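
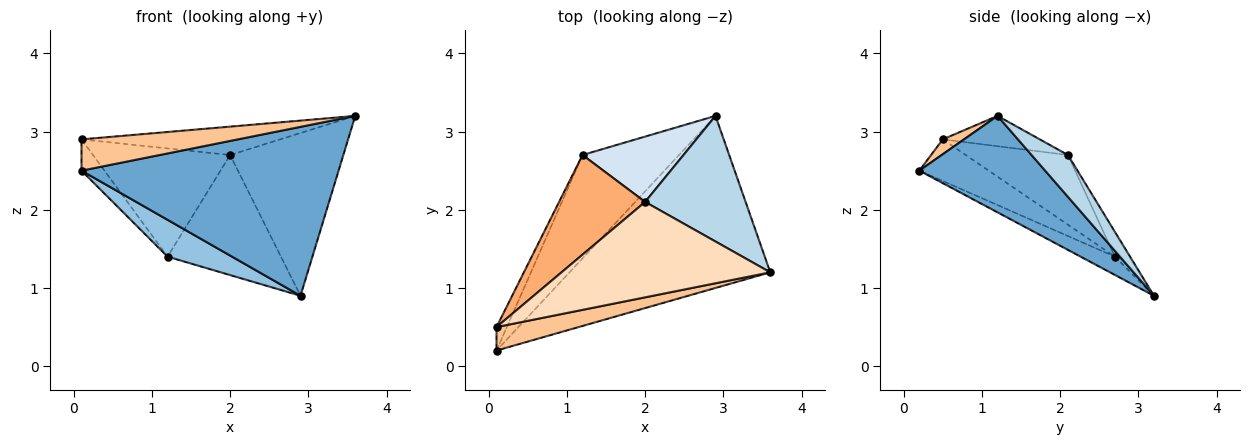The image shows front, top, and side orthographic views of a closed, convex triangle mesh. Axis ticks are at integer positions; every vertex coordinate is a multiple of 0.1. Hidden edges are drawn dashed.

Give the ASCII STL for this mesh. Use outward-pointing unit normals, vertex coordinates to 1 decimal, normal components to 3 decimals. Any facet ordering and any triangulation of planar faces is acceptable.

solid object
 facet normal 0.324 -0.663 -0.675
  outer loop
   vertex 2.9 3.2 0.9
   vertex 3.6 1.2 3.2
   vertex 0.1 0.2 2.5
  endloop
 endfacet
 facet normal -0.175 -0.331 -0.927
  outer loop
   vertex 1.2 2.7 1.4
   vertex 2.9 3.2 0.9
   vertex 0.1 0.2 2.5
  endloop
 endfacet
 facet normal 0.247 0.767 0.592
  outer loop
   vertex 2.0 2.1 2.7
   vertex 3.6 1.2 3.2
   vertex 2.9 3.2 0.9
  endloop
 endfacet
 facet normal -0.117 0.872 0.475
  outer loop
   vertex 2.0 2.1 2.7
   vertex 2.9 3.2 0.9
   vertex 1.2 2.7 1.4
  endloop
 endfacet
 facet normal -0.924 0.306 -0.229
  outer loop
   vertex 0.1 0.5 2.9
   vertex 1.2 2.7 1.4
   vertex 0.1 0.2 2.5
  endloop
 endfacet
 facet normal -0.481 0.645 0.594
  outer loop
   vertex 0.1 0.5 2.9
   vertex 2.0 2.1 2.7
   vertex 1.2 2.7 1.4
  endloop
 endfacet
 facet normal 0.108 -0.795 0.596
  outer loop
   vertex 0.1 0.5 2.9
   vertex 0.1 0.2 2.5
   vertex 3.6 1.2 3.2
  endloop
 endfacet
 facet normal -0.138 0.282 0.949
  outer loop
   vertex 0.1 0.5 2.9
   vertex 3.6 1.2 3.2
   vertex 2.0 2.1 2.7
  endloop
 endfacet
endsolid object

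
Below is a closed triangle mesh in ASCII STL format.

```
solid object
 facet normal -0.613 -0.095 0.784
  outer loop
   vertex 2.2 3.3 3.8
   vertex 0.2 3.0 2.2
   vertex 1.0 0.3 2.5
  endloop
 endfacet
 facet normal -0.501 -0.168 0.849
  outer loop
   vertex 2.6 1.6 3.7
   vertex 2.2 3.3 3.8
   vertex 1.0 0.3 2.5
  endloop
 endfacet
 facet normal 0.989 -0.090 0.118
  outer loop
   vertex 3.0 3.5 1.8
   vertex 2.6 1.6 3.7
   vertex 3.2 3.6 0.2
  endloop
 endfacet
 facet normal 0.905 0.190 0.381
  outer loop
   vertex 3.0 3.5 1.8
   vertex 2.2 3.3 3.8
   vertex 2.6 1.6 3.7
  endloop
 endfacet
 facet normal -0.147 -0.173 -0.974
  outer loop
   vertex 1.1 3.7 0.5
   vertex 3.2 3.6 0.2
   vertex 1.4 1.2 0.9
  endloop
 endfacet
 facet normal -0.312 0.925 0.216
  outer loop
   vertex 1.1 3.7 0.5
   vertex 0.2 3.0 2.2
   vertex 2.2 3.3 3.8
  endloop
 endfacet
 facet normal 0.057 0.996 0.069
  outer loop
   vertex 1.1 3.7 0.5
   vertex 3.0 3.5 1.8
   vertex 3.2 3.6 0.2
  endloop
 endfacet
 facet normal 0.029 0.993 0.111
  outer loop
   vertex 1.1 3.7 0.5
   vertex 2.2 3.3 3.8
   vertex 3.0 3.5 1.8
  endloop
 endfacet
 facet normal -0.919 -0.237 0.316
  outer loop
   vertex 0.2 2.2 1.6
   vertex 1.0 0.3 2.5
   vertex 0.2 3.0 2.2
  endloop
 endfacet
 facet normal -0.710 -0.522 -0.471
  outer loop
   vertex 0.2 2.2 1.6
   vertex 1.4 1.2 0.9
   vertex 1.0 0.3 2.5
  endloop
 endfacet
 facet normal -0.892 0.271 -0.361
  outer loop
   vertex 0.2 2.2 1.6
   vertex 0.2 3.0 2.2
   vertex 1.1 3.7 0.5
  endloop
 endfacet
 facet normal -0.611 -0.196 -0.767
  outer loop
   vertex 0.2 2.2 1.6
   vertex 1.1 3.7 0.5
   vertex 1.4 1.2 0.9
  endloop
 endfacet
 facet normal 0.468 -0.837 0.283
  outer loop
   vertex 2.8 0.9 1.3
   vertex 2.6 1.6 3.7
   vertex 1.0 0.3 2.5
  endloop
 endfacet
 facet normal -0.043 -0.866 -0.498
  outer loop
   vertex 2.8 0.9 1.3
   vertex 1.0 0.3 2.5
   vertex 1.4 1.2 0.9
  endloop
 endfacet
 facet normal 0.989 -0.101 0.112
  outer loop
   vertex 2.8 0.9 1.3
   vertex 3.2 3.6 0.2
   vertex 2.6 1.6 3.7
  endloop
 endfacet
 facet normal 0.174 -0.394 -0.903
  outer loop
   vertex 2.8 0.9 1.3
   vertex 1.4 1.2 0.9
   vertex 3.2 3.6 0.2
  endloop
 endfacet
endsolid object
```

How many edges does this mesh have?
24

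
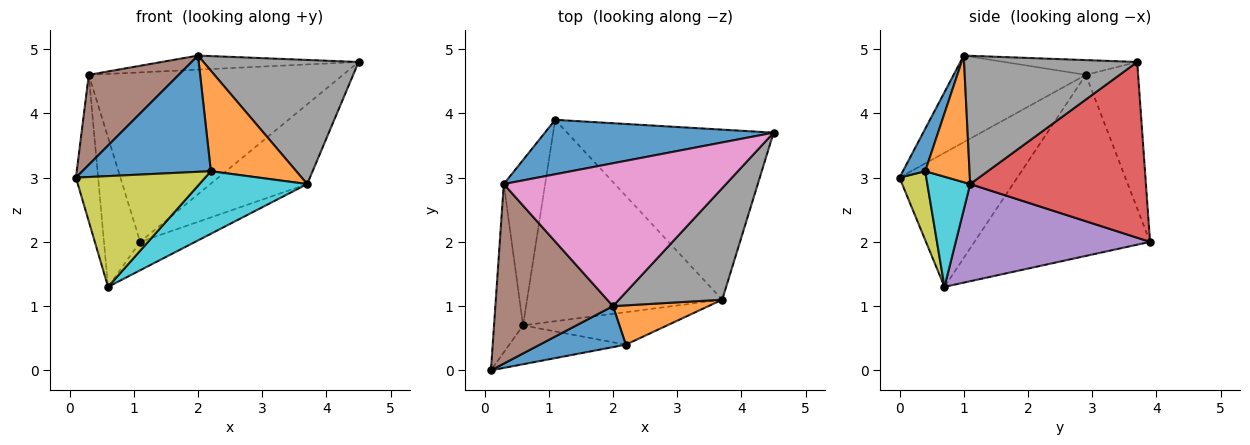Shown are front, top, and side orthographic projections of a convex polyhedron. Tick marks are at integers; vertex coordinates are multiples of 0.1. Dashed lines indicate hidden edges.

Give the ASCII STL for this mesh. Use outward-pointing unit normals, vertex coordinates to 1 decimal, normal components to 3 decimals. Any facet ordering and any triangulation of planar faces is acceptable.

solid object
 facet normal -0.192 0.934 0.300
  outer loop
   vertex 0.3 2.9 4.6
   vertex 4.5 3.7 4.8
   vertex 1.1 3.9 2.0
  endloop
 endfacet
 facet normal -0.961 0.181 -0.208
  outer loop
   vertex 0.3 2.9 4.6
   vertex 0.6 0.7 1.3
   vertex 0.1 0.0 3.0
  endloop
 endfacet
 facet normal -0.956 0.197 -0.218
  outer loop
   vertex 0.3 2.9 4.6
   vertex 1.1 3.9 2.0
   vertex 0.6 0.7 1.3
  endloop
 endfacet
 facet normal 0.610 0.336 -0.717
  outer loop
   vertex 3.7 1.1 2.9
   vertex 1.1 3.9 2.0
   vertex 4.5 3.7 4.8
  endloop
 endfacet
 facet normal 0.442 0.125 -0.888
  outer loop
   vertex 3.7 1.1 2.9
   vertex 0.6 0.7 1.3
   vertex 1.1 3.9 2.0
  endloop
 endfacet
 facet normal -0.550 -0.374 0.747
  outer loop
   vertex 2.0 1.0 4.9
   vertex 0.3 2.9 4.6
   vertex 0.1 0.0 3.0
  endloop
 endfacet
 facet normal -0.066 0.098 0.993
  outer loop
   vertex 2.0 1.0 4.9
   vertex 4.5 3.7 4.8
   vertex 0.3 2.9 4.6
  endloop
 endfacet
 facet normal 0.639 -0.572 0.514
  outer loop
   vertex 2.0 1.0 4.9
   vertex 3.7 1.1 2.9
   vertex 4.5 3.7 4.8
  endloop
 endfacet
 facet normal 0.192 -0.926 -0.325
  outer loop
   vertex 2.2 0.4 3.1
   vertex 0.1 0.0 3.0
   vertex 0.6 0.7 1.3
  endloop
 endfacet
 facet normal 0.332 -0.837 -0.435
  outer loop
   vertex 2.2 0.4 3.1
   vertex 0.6 0.7 1.3
   vertex 3.7 1.1 2.9
  endloop
 endfacet
 facet normal 0.162 -0.931 0.328
  outer loop
   vertex 2.2 0.4 3.1
   vertex 2.0 1.0 4.9
   vertex 0.1 0.0 3.0
  endloop
 endfacet
 facet normal 0.435 -0.839 0.328
  outer loop
   vertex 2.2 0.4 3.1
   vertex 3.7 1.1 2.9
   vertex 2.0 1.0 4.9
  endloop
 endfacet
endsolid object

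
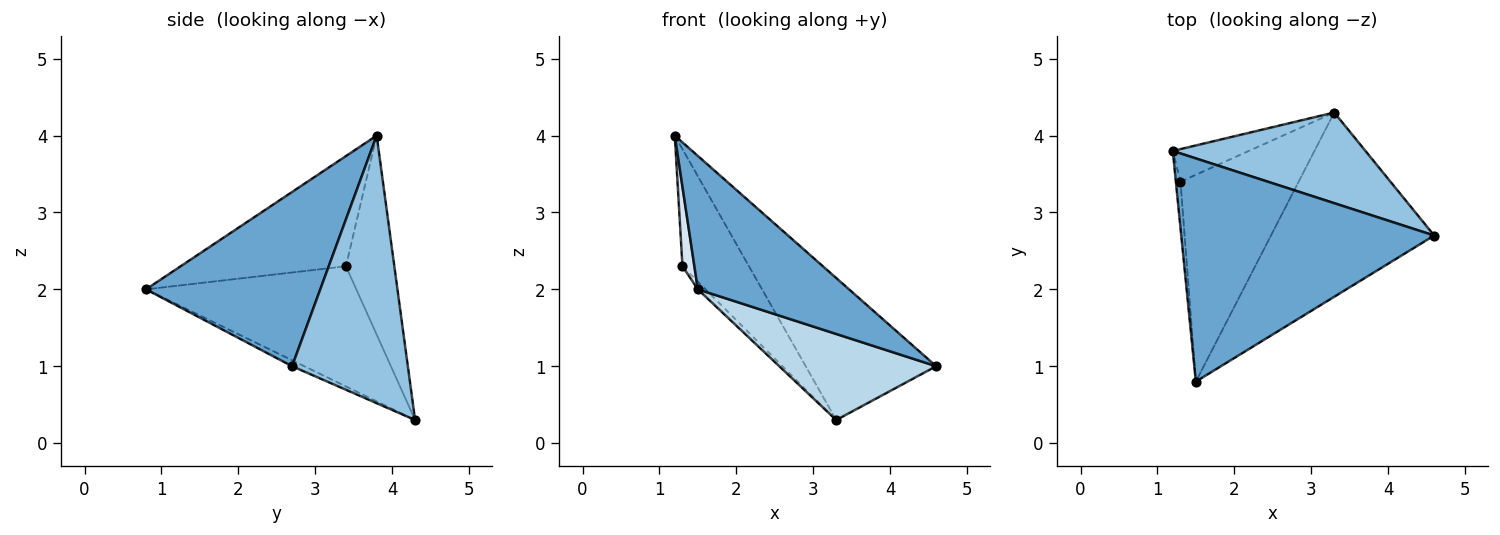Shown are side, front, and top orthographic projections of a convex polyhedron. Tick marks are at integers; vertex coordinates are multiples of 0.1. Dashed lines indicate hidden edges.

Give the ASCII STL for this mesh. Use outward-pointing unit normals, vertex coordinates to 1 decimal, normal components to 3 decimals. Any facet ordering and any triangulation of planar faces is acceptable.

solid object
 facet normal 0.509 -0.442 0.739
  outer loop
   vertex 1.5 0.8 2.0
   vertex 4.6 2.7 1.0
   vertex 1.2 3.8 4.0
  endloop
 endfacet
 facet normal 0.599 0.675 0.431
  outer loop
   vertex 3.3 4.3 0.3
   vertex 1.2 3.8 4.0
   vertex 4.6 2.7 1.0
  endloop
 endfacet
 facet normal -0.033 -0.423 -0.906
  outer loop
   vertex 3.3 4.3 0.3
   vertex 4.6 2.7 1.0
   vertex 1.5 0.8 2.0
  endloop
 endfacet
 facet normal -0.997 -0.072 -0.042
  outer loop
   vertex 1.3 3.4 2.3
   vertex 1.5 0.8 2.0
   vertex 1.2 3.8 4.0
  endloop
 endfacet
 facet normal -0.574 0.789 -0.219
  outer loop
   vertex 1.3 3.4 2.3
   vertex 1.2 3.8 4.0
   vertex 3.3 4.3 0.3
  endloop
 endfacet
 facet normal -0.713 0.026 -0.701
  outer loop
   vertex 1.3 3.4 2.3
   vertex 3.3 4.3 0.3
   vertex 1.5 0.8 2.0
  endloop
 endfacet
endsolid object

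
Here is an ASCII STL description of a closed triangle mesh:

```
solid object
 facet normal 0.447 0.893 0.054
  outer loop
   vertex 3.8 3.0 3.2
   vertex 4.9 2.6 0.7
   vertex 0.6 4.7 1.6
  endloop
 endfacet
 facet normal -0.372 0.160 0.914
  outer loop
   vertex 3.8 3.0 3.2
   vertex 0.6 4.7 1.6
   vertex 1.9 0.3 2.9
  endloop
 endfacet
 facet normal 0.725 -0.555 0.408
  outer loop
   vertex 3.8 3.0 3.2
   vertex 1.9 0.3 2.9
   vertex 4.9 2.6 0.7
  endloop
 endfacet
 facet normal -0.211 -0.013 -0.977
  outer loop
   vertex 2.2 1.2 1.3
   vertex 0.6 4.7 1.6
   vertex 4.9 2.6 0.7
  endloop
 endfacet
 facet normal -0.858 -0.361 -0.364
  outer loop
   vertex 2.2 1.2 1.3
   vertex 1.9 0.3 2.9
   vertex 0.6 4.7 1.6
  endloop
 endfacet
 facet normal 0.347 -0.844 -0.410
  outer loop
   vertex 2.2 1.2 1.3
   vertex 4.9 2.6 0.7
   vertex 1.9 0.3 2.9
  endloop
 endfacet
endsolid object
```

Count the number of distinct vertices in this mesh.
5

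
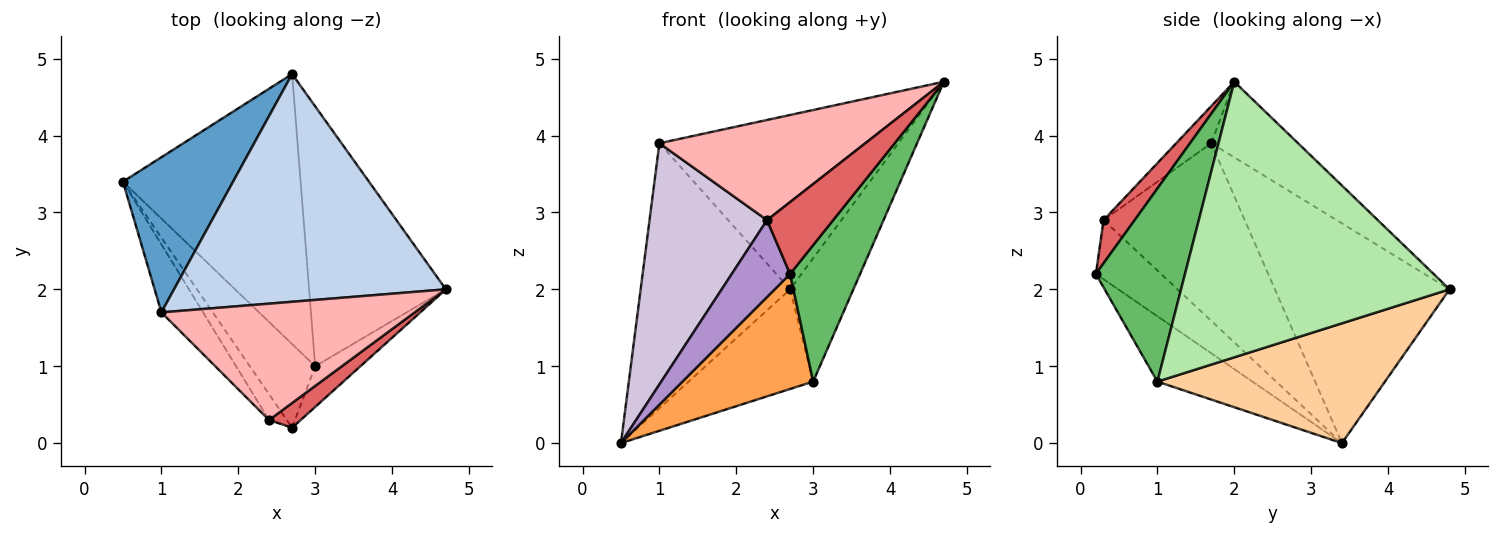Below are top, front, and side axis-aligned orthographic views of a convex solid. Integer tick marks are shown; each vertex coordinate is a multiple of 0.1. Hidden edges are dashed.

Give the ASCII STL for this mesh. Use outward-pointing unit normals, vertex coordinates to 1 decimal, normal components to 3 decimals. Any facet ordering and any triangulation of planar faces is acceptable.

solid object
 facet normal -0.710 0.608 0.356
  outer loop
   vertex 1.0 1.7 3.9
   vertex 2.7 4.8 2.0
   vertex 0.5 3.4 0.0
  endloop
 endfacet
 facet normal -0.216 0.594 0.775
  outer loop
   vertex 1.0 1.7 3.9
   vertex 4.7 2.0 4.7
   vertex 2.7 4.8 2.0
  endloop
 endfacet
 facet normal -0.507 -0.697 -0.507
  outer loop
   vertex 3.0 1.0 0.8
   vertex 2.7 0.2 2.2
   vertex 0.5 3.4 0.0
  endloop
 endfacet
 facet normal 0.535 0.293 -0.793
  outer loop
   vertex 3.0 1.0 0.8
   vertex 0.5 3.4 0.0
   vertex 2.7 4.8 2.0
  endloop
 endfacet
 facet normal 0.773 -0.607 -0.181
  outer loop
   vertex 3.0 1.0 0.8
   vertex 4.7 2.0 4.7
   vertex 2.7 0.2 2.2
  endloop
 endfacet
 facet normal 0.876 0.207 -0.435
  outer loop
   vertex 3.0 1.0 0.8
   vertex 2.7 4.8 2.0
   vertex 4.7 2.0 4.7
  endloop
 endfacet
 facet normal 0.406 -0.864 0.297
  outer loop
   vertex 2.4 0.3 2.9
   vertex 2.7 0.2 2.2
   vertex 4.7 2.0 4.7
  endloop
 endfacet
 facet normal -0.110 -0.648 0.753
  outer loop
   vertex 2.4 0.3 2.9
   vertex 4.7 2.0 4.7
   vertex 1.0 1.7 3.9
  endloop
 endfacet
 facet normal -0.727 -0.650 -0.219
  outer loop
   vertex 2.4 0.3 2.9
   vertex 0.5 3.4 0.0
   vertex 2.7 0.2 2.2
  endloop
 endfacet
 facet normal -0.756 -0.630 -0.177
  outer loop
   vertex 2.4 0.3 2.9
   vertex 1.0 1.7 3.9
   vertex 0.5 3.4 0.0
  endloop
 endfacet
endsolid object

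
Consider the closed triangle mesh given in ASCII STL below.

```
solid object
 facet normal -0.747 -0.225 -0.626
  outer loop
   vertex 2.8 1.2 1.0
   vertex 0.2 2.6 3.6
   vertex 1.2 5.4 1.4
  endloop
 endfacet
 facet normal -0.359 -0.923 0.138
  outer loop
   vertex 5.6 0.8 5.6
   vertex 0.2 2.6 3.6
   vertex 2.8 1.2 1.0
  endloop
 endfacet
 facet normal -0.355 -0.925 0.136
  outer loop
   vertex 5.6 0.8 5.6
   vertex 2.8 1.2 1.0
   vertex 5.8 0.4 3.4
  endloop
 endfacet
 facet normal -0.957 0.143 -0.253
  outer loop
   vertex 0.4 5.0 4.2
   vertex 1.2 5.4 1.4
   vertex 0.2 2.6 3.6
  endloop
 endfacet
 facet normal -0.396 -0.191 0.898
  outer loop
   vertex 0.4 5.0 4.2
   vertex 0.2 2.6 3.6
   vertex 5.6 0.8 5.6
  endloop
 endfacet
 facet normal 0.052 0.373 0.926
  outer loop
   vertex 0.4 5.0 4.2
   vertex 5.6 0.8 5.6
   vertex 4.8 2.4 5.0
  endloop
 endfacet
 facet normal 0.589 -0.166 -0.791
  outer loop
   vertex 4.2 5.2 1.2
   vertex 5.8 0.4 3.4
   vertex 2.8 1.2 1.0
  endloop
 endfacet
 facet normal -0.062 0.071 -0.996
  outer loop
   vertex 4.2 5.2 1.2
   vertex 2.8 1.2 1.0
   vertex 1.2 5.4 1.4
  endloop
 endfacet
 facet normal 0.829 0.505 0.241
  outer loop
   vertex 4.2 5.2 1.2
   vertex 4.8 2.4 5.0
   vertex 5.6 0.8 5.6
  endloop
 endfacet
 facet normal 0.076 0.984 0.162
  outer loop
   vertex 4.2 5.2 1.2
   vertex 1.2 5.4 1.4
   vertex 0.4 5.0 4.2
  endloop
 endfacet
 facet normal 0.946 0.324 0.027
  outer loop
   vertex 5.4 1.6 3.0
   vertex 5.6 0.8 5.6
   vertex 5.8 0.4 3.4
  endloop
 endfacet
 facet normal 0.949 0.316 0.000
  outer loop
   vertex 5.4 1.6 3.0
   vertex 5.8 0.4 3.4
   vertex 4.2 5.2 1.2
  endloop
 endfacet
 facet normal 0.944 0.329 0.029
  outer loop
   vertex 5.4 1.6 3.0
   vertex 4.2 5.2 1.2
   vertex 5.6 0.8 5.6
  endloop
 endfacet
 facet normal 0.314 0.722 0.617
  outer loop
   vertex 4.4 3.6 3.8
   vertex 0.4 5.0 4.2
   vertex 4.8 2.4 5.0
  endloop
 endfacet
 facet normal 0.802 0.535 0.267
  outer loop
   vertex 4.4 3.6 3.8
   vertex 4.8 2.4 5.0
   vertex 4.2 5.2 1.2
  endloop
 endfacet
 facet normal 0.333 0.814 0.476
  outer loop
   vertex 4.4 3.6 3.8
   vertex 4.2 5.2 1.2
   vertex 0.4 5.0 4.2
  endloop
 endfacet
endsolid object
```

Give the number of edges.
24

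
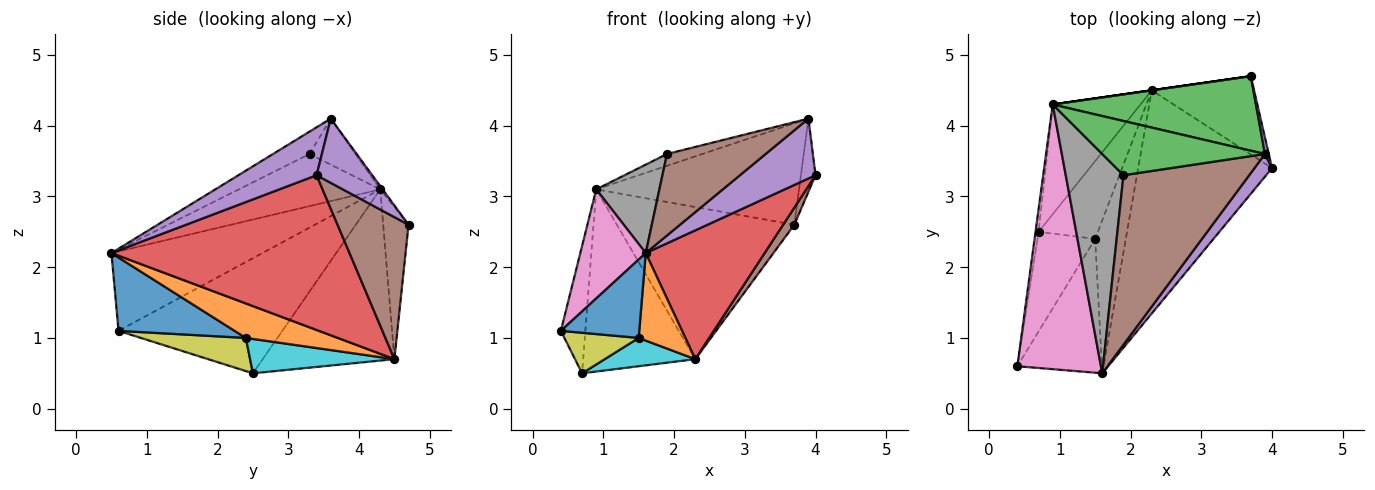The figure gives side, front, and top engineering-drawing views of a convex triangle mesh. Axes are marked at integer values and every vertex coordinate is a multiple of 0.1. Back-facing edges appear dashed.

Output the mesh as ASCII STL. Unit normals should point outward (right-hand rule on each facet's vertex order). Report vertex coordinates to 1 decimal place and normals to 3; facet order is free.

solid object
 facet normal -0.989 0.148 -0.026
  outer loop
   vertex 0.9 4.3 3.1
   vertex 0.7 2.5 0.5
   vertex 0.4 0.6 1.1
  endloop
 endfacet
 facet normal -0.709 0.604 -0.363
  outer loop
   vertex 2.3 4.5 0.7
   vertex 0.7 2.5 0.5
   vertex 0.9 4.3 3.1
  endloop
 endfacet
 facet normal -0.266 0.205 0.942
  outer loop
   vertex 1.9 3.3 3.6
   vertex 3.9 3.6 4.1
   vertex 0.9 4.3 3.1
  endloop
 endfacet
 facet normal 0.707 -0.353 -0.612
  outer loop
   vertex 1.6 0.5 2.2
   vertex 2.3 4.5 0.7
   vertex 4.0 3.4 3.3
  endloop
 endfacet
 facet normal 0.695 -0.672 0.255
  outer loop
   vertex 1.6 0.5 2.2
   vertex 4.0 3.4 3.3
   vertex 3.9 3.6 4.1
  endloop
 endfacet
 facet normal -0.158 -0.428 0.890
  outer loop
   vertex 1.6 0.5 2.2
   vertex 3.9 3.6 4.1
   vertex 1.9 3.3 3.6
  endloop
 endfacet
 facet normal -0.660 -0.286 0.694
  outer loop
   vertex 1.6 0.5 2.2
   vertex 0.9 4.3 3.1
   vertex 0.4 0.6 1.1
  endloop
 endfacet
 facet normal -0.642 -0.287 0.711
  outer loop
   vertex 1.6 0.5 2.2
   vertex 1.9 3.3 3.6
   vertex 0.9 4.3 3.1
  endloop
 endfacet
 facet normal 0.470 -0.332 -0.818
  outer loop
   vertex 1.5 2.4 1.0
   vertex 0.4 0.6 1.1
   vertex 0.7 2.5 0.5
  endloop
 endfacet
 facet normal 0.478 -0.300 -0.825
  outer loop
   vertex 1.5 2.4 1.0
   vertex 0.7 2.5 0.5
   vertex 2.3 4.5 0.7
  endloop
 endfacet
 facet normal 0.599 -0.405 -0.691
  outer loop
   vertex 1.5 2.4 1.0
   vertex 1.6 0.5 2.2
   vertex 0.4 0.6 1.1
  endloop
 endfacet
 facet normal 0.699 -0.355 -0.620
  outer loop
   vertex 1.5 2.4 1.0
   vertex 2.3 4.5 0.7
   vertex 1.6 0.5 2.2
  endloop
 endfacet
 facet normal -0.009 0.806 0.592
  outer loop
   vertex 3.7 4.7 2.6
   vertex 0.9 4.3 3.1
   vertex 3.9 3.6 4.1
  endloop
 endfacet
 facet normal -0.141 0.990 0.000
  outer loop
   vertex 3.7 4.7 2.6
   vertex 2.3 4.5 0.7
   vertex 0.9 4.3 3.1
  endloop
 endfacet
 facet normal 0.966 0.254 0.057
  outer loop
   vertex 3.7 4.7 2.6
   vertex 3.9 3.6 4.1
   vertex 4.0 3.4 3.3
  endloop
 endfacet
 facet normal 0.805 -0.126 -0.580
  outer loop
   vertex 3.7 4.7 2.6
   vertex 4.0 3.4 3.3
   vertex 2.3 4.5 0.7
  endloop
 endfacet
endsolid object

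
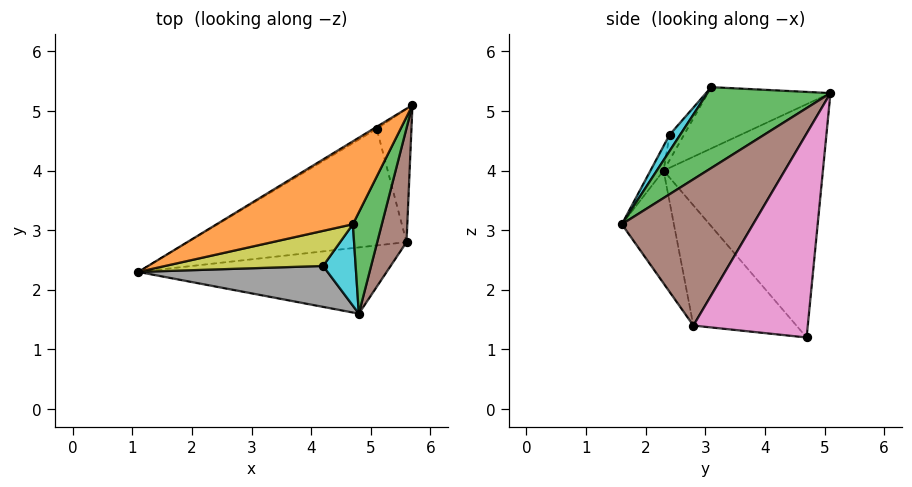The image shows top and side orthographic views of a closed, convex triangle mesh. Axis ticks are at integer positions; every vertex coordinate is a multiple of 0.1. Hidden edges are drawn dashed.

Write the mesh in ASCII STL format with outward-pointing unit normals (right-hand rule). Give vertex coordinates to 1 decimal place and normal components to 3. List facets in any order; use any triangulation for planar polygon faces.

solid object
 facet normal -0.518 0.855 -0.008
  outer loop
   vertex 5.1 4.7 1.2
   vertex 1.1 2.3 4.0
   vertex 5.7 5.1 5.3
  endloop
 endfacet
 facet normal -0.398 0.243 0.885
  outer loop
   vertex 4.7 3.1 5.4
   vertex 5.7 5.1 5.3
   vertex 1.1 2.3 4.0
  endloop
 endfacet
 facet normal 0.857 -0.413 0.307
  outer loop
   vertex 4.7 3.1 5.4
   vertex 4.8 1.6 3.1
   vertex 5.7 5.1 5.3
  endloop
 endfacet
 facet normal -0.290 -0.712 -0.639
  outer loop
   vertex 5.6 2.8 1.4
   vertex 4.8 1.6 3.1
   vertex 1.1 2.3 4.0
  endloop
 endfacet
 facet normal -0.471 -0.214 -0.856
  outer loop
   vertex 5.6 2.8 1.4
   vertex 1.1 2.3 4.0
   vertex 5.1 4.7 1.2
  endloop
 endfacet
 facet normal 0.918 -0.352 0.184
  outer loop
   vertex 5.6 2.8 1.4
   vertex 5.7 5.1 5.3
   vertex 4.8 1.6 3.1
  endloop
 endfacet
 facet normal 0.958 0.235 -0.163
  outer loop
   vertex 5.6 2.8 1.4
   vertex 5.1 4.7 1.2
   vertex 5.7 5.1 5.3
  endloop
 endfacet
 facet normal -0.059 -0.890 0.451
  outer loop
   vertex 4.2 2.4 4.6
   vertex 1.1 2.3 4.0
   vertex 4.8 1.6 3.1
  endloop
 endfacet
 facet normal -0.111 -0.712 0.693
  outer loop
   vertex 4.2 2.4 4.6
   vertex 4.7 3.1 5.4
   vertex 1.1 2.3 4.0
  endloop
 endfacet
 facet normal 0.267 -0.802 0.535
  outer loop
   vertex 4.2 2.4 4.6
   vertex 4.8 1.6 3.1
   vertex 4.7 3.1 5.4
  endloop
 endfacet
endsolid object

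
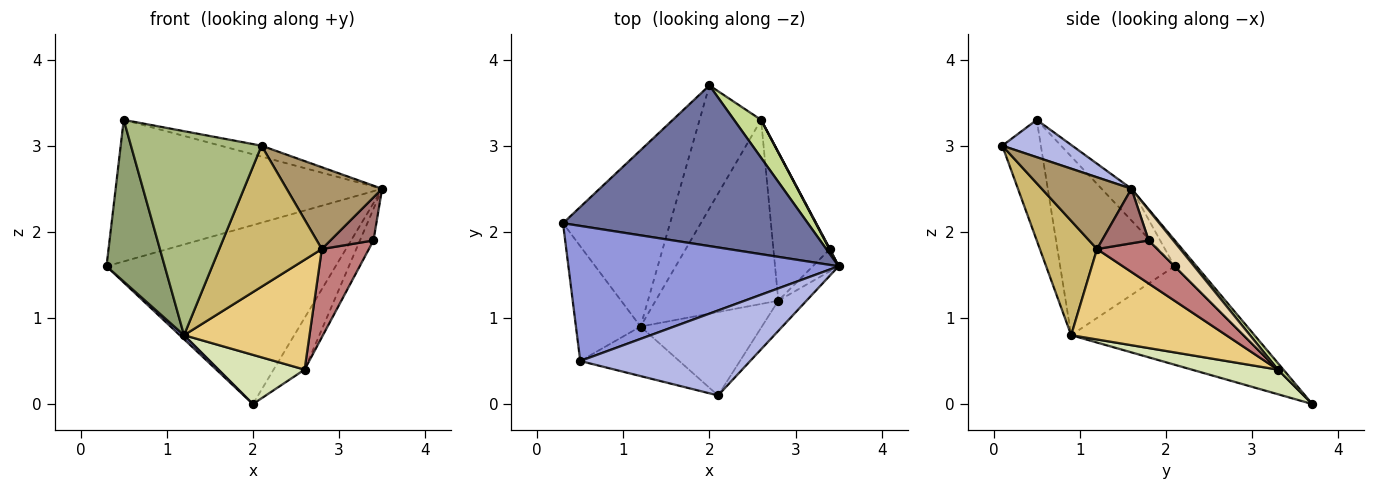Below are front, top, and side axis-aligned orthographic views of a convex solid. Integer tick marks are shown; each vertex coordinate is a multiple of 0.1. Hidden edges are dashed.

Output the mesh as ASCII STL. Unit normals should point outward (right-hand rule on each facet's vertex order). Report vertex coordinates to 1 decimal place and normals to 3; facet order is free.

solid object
 facet normal -0.071 0.742 0.666
  outer loop
   vertex 2.0 3.7 0.0
   vertex 0.3 2.1 1.6
   vertex 3.5 1.6 2.5
  endloop
 endfacet
 facet normal -0.677 -0.017 -0.736
  outer loop
   vertex 1.2 0.9 0.8
   vertex 0.3 2.1 1.6
   vertex 2.0 3.7 0.0
  endloop
 endfacet
 facet normal -0.081 0.721 0.688
  outer loop
   vertex 0.5 0.5 3.3
   vertex 3.5 1.6 2.5
   vertex 0.3 2.1 1.6
  endloop
 endfacet
 facet normal 0.213 0.124 0.969
  outer loop
   vertex 0.5 0.5 3.3
   vertex 2.1 0.1 3.0
   vertex 3.5 1.6 2.5
  endloop
 endfacet
 facet normal -0.848 -0.432 -0.307
  outer loop
   vertex 0.5 0.5 3.3
   vertex 0.3 2.1 1.6
   vertex 1.2 0.9 0.8
  endloop
 endfacet
 facet normal -0.276 -0.934 -0.227
  outer loop
   vertex 0.5 0.5 3.3
   vertex 1.2 0.9 0.8
   vertex 2.1 0.1 3.0
  endloop
 endfacet
 facet normal 0.142 0.798 0.585
  outer loop
   vertex 2.6 3.3 0.4
   vertex 2.0 3.7 0.0
   vertex 3.5 1.6 2.5
  endloop
 endfacet
 facet normal 0.348 -0.348 -0.870
  outer loop
   vertex 2.6 3.3 0.4
   vertex 1.2 0.9 0.8
   vertex 2.0 3.7 0.0
  endloop
 endfacet
 facet normal 0.661 -0.704 -0.259
  outer loop
   vertex 2.8 1.2 1.8
   vertex 3.5 1.6 2.5
   vertex 2.1 0.1 3.0
  endloop
 endfacet
 facet normal 0.432 -0.776 -0.459
  outer loop
   vertex 2.8 1.2 1.8
   vertex 2.1 0.1 3.0
   vertex 1.2 0.9 0.8
  endloop
 endfacet
 facet normal 0.535 -0.433 -0.726
  outer loop
   vertex 2.8 1.2 1.8
   vertex 1.2 0.9 0.8
   vertex 2.6 3.3 0.4
  endloop
 endfacet
 facet normal 0.876 0.482 0.015
  outer loop
   vertex 3.4 1.8 1.9
   vertex 2.6 3.3 0.4
   vertex 3.5 1.6 2.5
  endloop
 endfacet
 facet normal 0.695 -0.640 -0.329
  outer loop
   vertex 3.4 1.8 1.9
   vertex 3.5 1.6 2.5
   vertex 2.8 1.2 1.8
  endloop
 endfacet
 facet normal 0.547 -0.427 -0.719
  outer loop
   vertex 3.4 1.8 1.9
   vertex 2.8 1.2 1.8
   vertex 2.6 3.3 0.4
  endloop
 endfacet
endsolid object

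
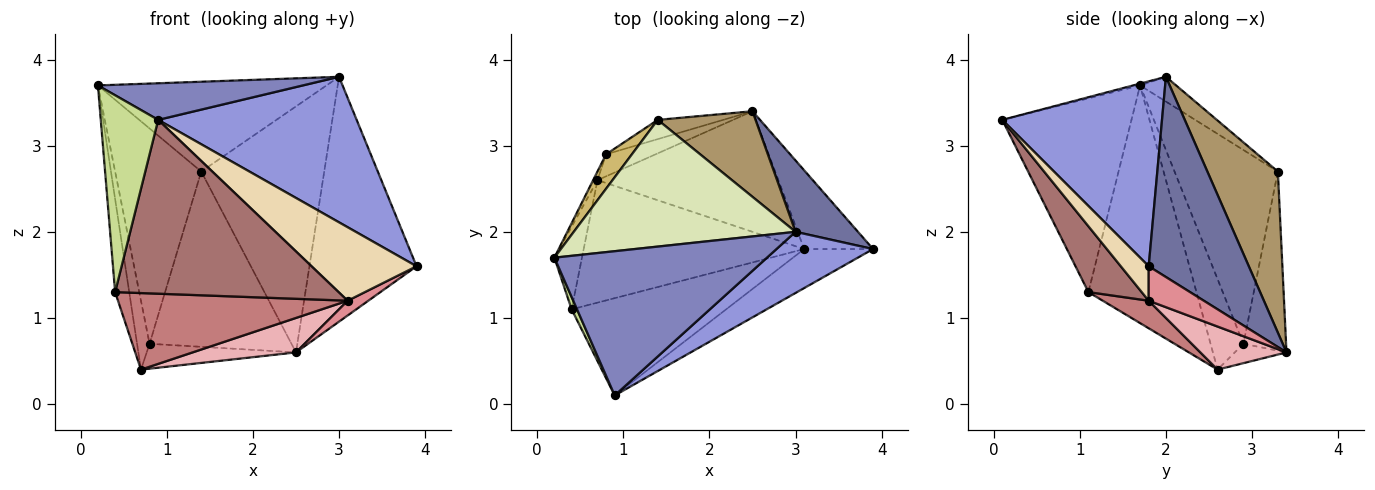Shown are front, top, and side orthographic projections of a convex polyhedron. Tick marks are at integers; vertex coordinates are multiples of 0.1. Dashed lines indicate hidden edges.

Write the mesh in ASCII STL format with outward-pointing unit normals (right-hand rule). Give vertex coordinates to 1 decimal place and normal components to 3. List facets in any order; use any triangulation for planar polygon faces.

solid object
 facet normal 0.668 0.715 0.208
  outer loop
   vertex 3.0 2.0 3.8
   vertex 3.9 1.8 1.6
   vertex 2.5 3.4 0.6
  endloop
 endfacet
 facet normal -0.008 -0.246 0.969
  outer loop
   vertex 3.0 2.0 3.8
   vertex 0.2 1.7 3.7
   vertex 0.9 0.1 3.3
  endloop
 endfacet
 facet normal 0.596 -0.740 0.311
  outer loop
   vertex 3.0 2.0 3.8
   vertex 0.9 0.1 3.3
   vertex 3.9 1.8 1.6
  endloop
 endfacet
 facet normal -0.934 0.356 -0.044
  outer loop
   vertex 0.8 2.9 0.7
   vertex 0.7 2.6 0.4
   vertex 0.2 1.7 3.7
  endloop
 endfacet
 facet normal -0.251 0.725 -0.641
  outer loop
   vertex 0.8 2.9 0.7
   vertex 2.5 3.4 0.6
   vertex 0.7 2.6 0.4
  endloop
 endfacet
 facet normal -0.985 0.128 -0.114
  outer loop
   vertex 0.4 1.1 1.3
   vertex 0.2 1.7 3.7
   vertex 0.7 2.6 0.4
  endloop
 endfacet
 facet normal -0.914 -0.406 0.025
  outer loop
   vertex 0.4 1.1 1.3
   vertex 0.9 0.1 3.3
   vertex 0.2 1.7 3.7
  endloop
 endfacet
 facet normal -0.091 0.576 0.813
  outer loop
   vertex 1.4 3.3 2.7
   vertex 0.2 1.7 3.7
   vertex 3.0 2.0 3.8
  endloop
 endfacet
 facet normal 0.476 0.831 0.289
  outer loop
   vertex 1.4 3.3 2.7
   vertex 3.0 2.0 3.8
   vertex 2.5 3.4 0.6
  endloop
 endfacet
 facet normal -0.764 0.637 0.102
  outer loop
   vertex 1.4 3.3 2.7
   vertex 0.8 2.9 0.7
   vertex 0.2 1.7 3.7
  endloop
 endfacet
 facet normal -0.286 0.952 -0.105
  outer loop
   vertex 1.4 3.3 2.7
   vertex 2.5 3.4 0.6
   vertex 0.8 2.9 0.7
  endloop
 endfacet
 facet normal 0.228 -0.860 -0.457
  outer loop
   vertex 3.1 1.8 1.2
   vertex 3.9 1.8 1.6
   vertex 0.9 0.1 3.3
  endloop
 endfacet
 facet normal 0.204 -0.854 -0.478
  outer loop
   vertex 3.1 1.8 1.2
   vertex 0.9 0.1 3.3
   vertex 0.4 1.1 1.3
  endloop
 endfacet
 facet normal 0.105 -0.527 -0.843
  outer loop
   vertex 3.1 1.8 1.2
   vertex 0.4 1.1 1.3
   vertex 0.7 2.6 0.4
  endloop
 endfacet
 facet normal 0.441 -0.165 -0.882
  outer loop
   vertex 3.1 1.8 1.2
   vertex 2.5 3.4 0.6
   vertex 3.9 1.8 1.6
  endloop
 endfacet
 facet normal 0.223 -0.268 -0.937
  outer loop
   vertex 3.1 1.8 1.2
   vertex 0.7 2.6 0.4
   vertex 2.5 3.4 0.6
  endloop
 endfacet
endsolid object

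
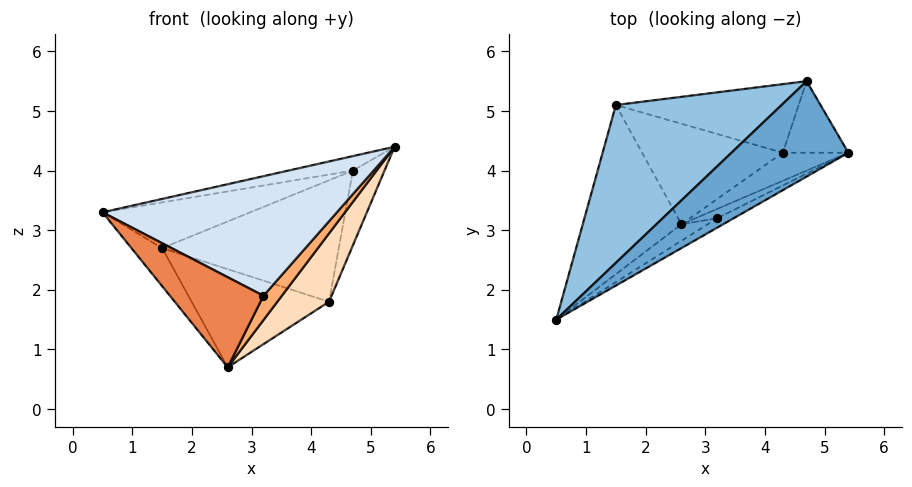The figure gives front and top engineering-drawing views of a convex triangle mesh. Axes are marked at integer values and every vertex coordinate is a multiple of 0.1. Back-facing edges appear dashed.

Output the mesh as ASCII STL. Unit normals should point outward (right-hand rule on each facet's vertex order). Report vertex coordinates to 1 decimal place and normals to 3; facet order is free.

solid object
 facet normal -0.294 0.143 0.945
  outer loop
   vertex 4.7 5.5 4.0
   vertex 0.5 1.5 3.3
   vertex 5.4 4.3 4.4
  endloop
 endfacet
 facet normal -0.391 0.256 0.884
  outer loop
   vertex 1.5 5.1 2.7
   vertex 0.5 1.5 3.3
   vertex 4.7 5.5 4.0
  endloop
 endfacet
 facet normal -0.809 0.129 -0.574
  outer loop
   vertex 1.5 5.1 2.7
   vertex 2.6 3.1 0.7
   vertex 0.5 1.5 3.3
  endloop
 endfacet
 facet normal 0.506 -0.860 -0.067
  outer loop
   vertex 3.2 3.2 1.9
   vertex 5.4 4.3 4.4
   vertex 0.5 1.5 3.3
  endloop
 endfacet
 facet normal 0.465 -0.871 -0.160
  outer loop
   vertex 3.2 3.2 1.9
   vertex 0.5 1.5 3.3
   vertex 2.6 3.1 0.7
  endloop
 endfacet
 facet normal 0.659 -0.702 -0.271
  outer loop
   vertex 3.2 3.2 1.9
   vertex 2.6 3.1 0.7
   vertex 5.4 4.3 4.4
  endloop
 endfacet
 facet normal 0.853 0.377 -0.361
  outer loop
   vertex 4.3 4.3 1.8
   vertex 4.7 5.5 4.0
   vertex 5.4 4.3 4.4
  endloop
 endfacet
 facet normal 0.669 -0.688 -0.283
  outer loop
   vertex 4.3 4.3 1.8
   vertex 5.4 4.3 4.4
   vertex 2.6 3.1 0.7
  endloop
 endfacet
 facet normal 0.090 0.867 -0.490
  outer loop
   vertex 4.3 4.3 1.8
   vertex 1.5 5.1 2.7
   vertex 4.7 5.5 4.0
  endloop
 endfacet
 facet normal -0.030 0.698 -0.715
  outer loop
   vertex 4.3 4.3 1.8
   vertex 2.6 3.1 0.7
   vertex 1.5 5.1 2.7
  endloop
 endfacet
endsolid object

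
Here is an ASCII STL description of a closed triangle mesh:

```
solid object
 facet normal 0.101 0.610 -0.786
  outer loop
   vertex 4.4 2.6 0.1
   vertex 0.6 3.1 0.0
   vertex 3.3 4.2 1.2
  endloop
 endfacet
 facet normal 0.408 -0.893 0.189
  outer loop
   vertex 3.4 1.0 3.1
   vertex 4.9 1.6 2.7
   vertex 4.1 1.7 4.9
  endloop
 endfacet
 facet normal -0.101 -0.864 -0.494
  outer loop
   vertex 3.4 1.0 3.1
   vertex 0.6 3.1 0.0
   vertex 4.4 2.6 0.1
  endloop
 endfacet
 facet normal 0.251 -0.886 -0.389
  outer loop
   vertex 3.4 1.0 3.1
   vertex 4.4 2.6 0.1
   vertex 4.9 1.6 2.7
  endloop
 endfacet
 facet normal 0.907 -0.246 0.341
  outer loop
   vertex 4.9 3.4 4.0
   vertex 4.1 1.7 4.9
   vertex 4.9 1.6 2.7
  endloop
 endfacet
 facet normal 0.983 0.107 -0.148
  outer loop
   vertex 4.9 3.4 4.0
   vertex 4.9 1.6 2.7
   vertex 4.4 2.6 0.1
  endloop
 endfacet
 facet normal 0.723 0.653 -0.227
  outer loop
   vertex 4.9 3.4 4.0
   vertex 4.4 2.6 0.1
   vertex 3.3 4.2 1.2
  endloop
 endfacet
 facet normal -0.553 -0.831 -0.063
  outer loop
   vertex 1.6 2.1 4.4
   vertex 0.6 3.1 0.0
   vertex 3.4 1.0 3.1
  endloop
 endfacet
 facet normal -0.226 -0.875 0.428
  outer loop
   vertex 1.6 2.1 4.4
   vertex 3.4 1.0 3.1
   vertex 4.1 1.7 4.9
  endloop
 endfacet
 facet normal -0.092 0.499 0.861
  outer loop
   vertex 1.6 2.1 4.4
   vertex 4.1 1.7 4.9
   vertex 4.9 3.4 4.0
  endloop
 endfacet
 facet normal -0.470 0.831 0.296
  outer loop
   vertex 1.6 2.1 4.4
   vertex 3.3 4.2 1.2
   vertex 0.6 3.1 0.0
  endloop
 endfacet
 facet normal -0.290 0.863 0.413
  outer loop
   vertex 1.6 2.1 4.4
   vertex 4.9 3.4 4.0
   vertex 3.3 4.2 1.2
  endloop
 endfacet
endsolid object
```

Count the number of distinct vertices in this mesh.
8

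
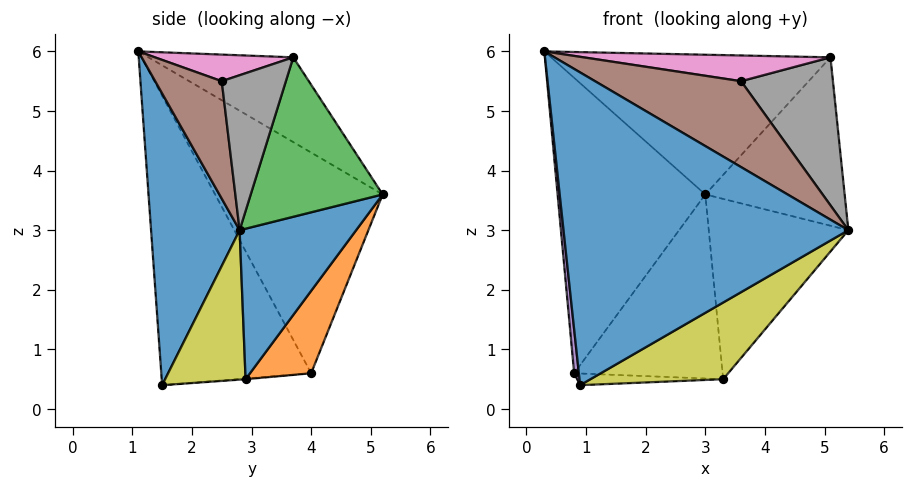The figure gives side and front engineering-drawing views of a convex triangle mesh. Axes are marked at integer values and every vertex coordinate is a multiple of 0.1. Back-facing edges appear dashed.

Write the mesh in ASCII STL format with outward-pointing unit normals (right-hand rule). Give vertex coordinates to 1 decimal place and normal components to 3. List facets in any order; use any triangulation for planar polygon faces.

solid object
 facet normal 0.297 -0.954 -0.036
  outer loop
   vertex 0.9 1.5 0.4
   vertex 5.4 2.8 3.0
   vertex 0.3 1.1 6.0
  endloop
 endfacet
 facet normal -0.325 0.628 0.707
  outer loop
   vertex 5.1 3.7 5.9
   vertex 3.0 5.2 3.6
   vertex 0.3 1.1 6.0
  endloop
 endfacet
 facet normal 0.680 0.718 -0.152
  outer loop
   vertex 5.1 3.7 5.9
   vertex 5.4 2.8 3.0
   vertex 3.0 5.2 3.6
  endloop
 endfacet
 facet normal -0.721 0.636 0.275
  outer loop
   vertex 0.8 4.0 0.6
   vertex 0.3 1.1 6.0
   vertex 3.0 5.2 3.6
  endloop
 endfacet
 facet normal -0.994 -0.031 -0.109
  outer loop
   vertex 0.8 4.0 0.6
   vertex 0.9 1.5 0.4
   vertex 0.3 1.1 6.0
  endloop
 endfacet
 facet normal 0.407 -0.894 0.186
  outer loop
   vertex 3.6 2.5 5.5
   vertex 0.3 1.1 6.0
   vertex 5.4 2.8 3.0
  endloop
 endfacet
 facet normal 0.385 -0.687 0.617
  outer loop
   vertex 3.6 2.5 5.5
   vertex 5.1 3.7 5.9
   vertex 0.3 1.1 6.0
  endloop
 endfacet
 facet normal 0.546 -0.782 0.299
  outer loop
   vertex 3.6 2.5 5.5
   vertex 5.4 2.8 3.0
   vertex 5.1 3.7 5.9
  endloop
 endfacet
 facet normal 0.469 -0.774 -0.425
  outer loop
   vertex 3.3 2.9 0.5
   vertex 5.4 2.8 3.0
   vertex 0.9 1.5 0.4
  endloop
 endfacet
 facet normal -0.005 0.080 -0.997
  outer loop
   vertex 3.3 2.9 0.5
   vertex 0.9 1.5 0.4
   vertex 0.8 4.0 0.6
  endloop
 endfacet
 facet normal 0.571 0.685 -0.453
  outer loop
   vertex 3.3 2.9 0.5
   vertex 3.0 5.2 3.6
   vertex 5.4 2.8 3.0
  endloop
 endfacet
 facet normal 0.319 0.776 -0.544
  outer loop
   vertex 3.3 2.9 0.5
   vertex 0.8 4.0 0.6
   vertex 3.0 5.2 3.6
  endloop
 endfacet
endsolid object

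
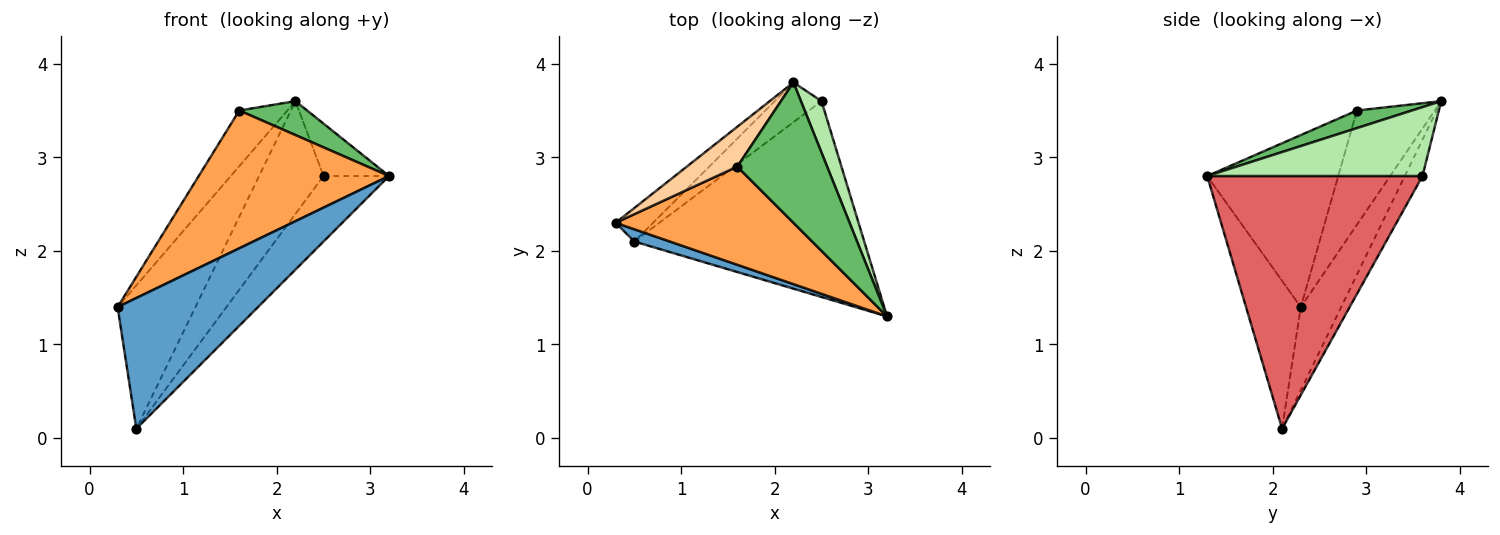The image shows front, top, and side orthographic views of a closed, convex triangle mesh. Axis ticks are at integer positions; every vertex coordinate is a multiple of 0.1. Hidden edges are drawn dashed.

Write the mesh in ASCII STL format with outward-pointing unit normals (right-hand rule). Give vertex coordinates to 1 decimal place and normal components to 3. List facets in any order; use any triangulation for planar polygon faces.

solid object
 facet normal -0.362 -0.928 0.087
  outer loop
   vertex 0.5 2.1 0.1
   vertex 3.2 1.3 2.8
   vertex 0.3 2.3 1.4
  endloop
 endfacet
 facet normal -0.451 0.869 -0.203
  outer loop
   vertex 0.5 2.1 0.1
   vertex 0.3 2.3 1.4
   vertex 2.2 3.8 3.6
  endloop
 endfacet
 facet normal -0.489 -0.711 0.506
  outer loop
   vertex 1.6 2.9 3.5
   vertex 0.3 2.3 1.4
   vertex 3.2 1.3 2.8
  endloop
 endfacet
 facet normal -0.796 0.492 0.352
  outer loop
   vertex 1.6 2.9 3.5
   vertex 2.2 3.8 3.6
   vertex 0.3 2.3 1.4
  endloop
 endfacet
 facet normal 0.187 -0.231 0.955
  outer loop
   vertex 1.6 2.9 3.5
   vertex 3.2 1.3 2.8
   vertex 2.2 3.8 3.6
  endloop
 endfacet
 facet normal 0.920 0.280 0.275
  outer loop
   vertex 2.5 3.6 2.8
   vertex 2.2 3.8 3.6
   vertex 3.2 1.3 2.8
  endloop
 endfacet
 facet normal 0.722 0.220 -0.657
  outer loop
   vertex 2.5 3.6 2.8
   vertex 3.2 1.3 2.8
   vertex 0.5 2.1 0.1
  endloop
 endfacet
 facet normal -0.250 0.913 -0.322
  outer loop
   vertex 2.5 3.6 2.8
   vertex 0.5 2.1 0.1
   vertex 2.2 3.8 3.6
  endloop
 endfacet
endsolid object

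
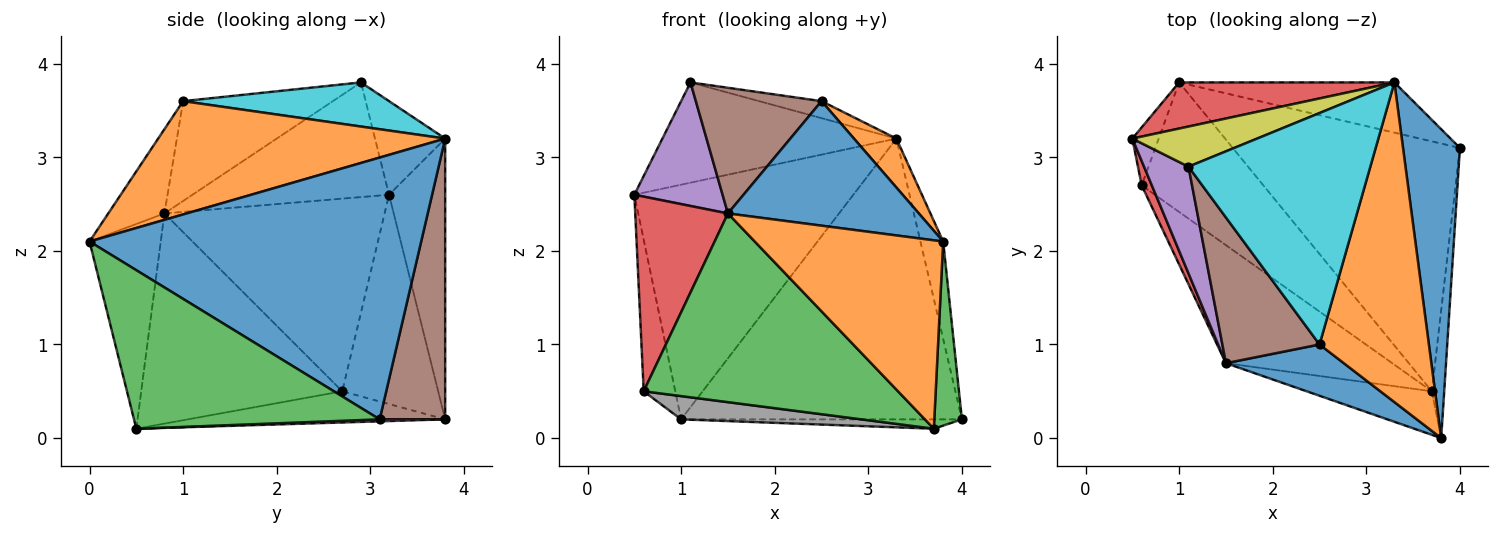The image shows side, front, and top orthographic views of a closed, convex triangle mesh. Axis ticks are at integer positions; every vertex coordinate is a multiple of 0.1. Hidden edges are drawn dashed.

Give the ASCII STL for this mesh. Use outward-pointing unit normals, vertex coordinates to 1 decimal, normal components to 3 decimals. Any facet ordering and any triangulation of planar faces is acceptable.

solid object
 facet normal 0.975 0.067 0.212
  outer loop
   vertex 3.3 3.8 3.2
   vertex 3.8 0.0 2.1
   vertex 4.0 3.1 0.2
  endloop
 endfacet
 facet normal 0.715 -0.106 0.691
  outer loop
   vertex 2.5 1.0 3.6
   vertex 3.8 0.0 2.1
   vertex 3.3 3.8 3.2
  endloop
 endfacet
 facet normal 0.991 -0.111 -0.077
  outer loop
   vertex 3.7 0.5 0.1
   vertex 4.0 3.1 0.2
   vertex 3.8 0.0 2.1
  endloop
 endfacet
 facet normal -0.244 0.952 0.187
  outer loop
   vertex 1.0 3.8 0.2
   vertex 0.5 3.2 2.6
   vertex 3.3 3.8 3.2
  endloop
 endfacet
 facet normal -0.943 0.311 -0.119
  outer loop
   vertex 1.0 3.8 0.2
   vertex 0.6 2.7 0.5
   vertex 0.5 3.2 2.6
  endloop
 endfacet
 facet normal 0.224 0.959 -0.172
  outer loop
   vertex 1.0 3.8 0.2
   vertex 3.3 3.8 3.2
   vertex 4.0 3.1 0.2
  endloop
 endfacet
 facet normal 0.009 0.037 -0.999
  outer loop
   vertex 1.0 3.8 0.2
   vertex 4.0 3.1 0.2
   vertex 3.7 0.5 0.1
  endloop
 endfacet
 facet normal -0.245 -0.171 -0.954
  outer loop
   vertex 1.0 3.8 0.2
   vertex 3.7 0.5 0.1
   vertex 0.6 2.7 0.5
  endloop
 endfacet
 facet normal -0.268 0.894 0.358
  outer loop
   vertex 1.1 2.9 3.8
   vertex 3.3 3.8 3.2
   vertex 0.5 3.2 2.6
  endloop
 endfacet
 facet normal 0.235 0.071 0.969
  outer loop
   vertex 1.1 2.9 3.8
   vertex 2.5 1.0 3.6
   vertex 3.3 3.8 3.2
  endloop
 endfacet
 facet normal -0.262 -0.892 0.367
  outer loop
   vertex 1.5 0.8 2.4
   vertex 3.8 0.0 2.1
   vertex 2.5 1.0 3.6
  endloop
 endfacet
 facet normal -0.346 -0.914 -0.211
  outer loop
   vertex 1.5 0.8 2.4
   vertex 3.7 0.5 0.1
   vertex 3.8 0.0 2.1
  endloop
 endfacet
 facet normal -0.557 -0.704 -0.441
  outer loop
   vertex 1.5 0.8 2.4
   vertex 0.6 2.7 0.5
   vertex 3.7 0.5 0.1
  endloop
 endfacet
 facet normal -0.921 -0.388 0.048
  outer loop
   vertex 1.5 0.8 2.4
   vertex 0.5 3.2 2.6
   vertex 0.6 2.7 0.5
  endloop
 endfacet
 facet normal -0.860 -0.386 0.333
  outer loop
   vertex 1.5 0.8 2.4
   vertex 1.1 2.9 3.8
   vertex 0.5 3.2 2.6
  endloop
 endfacet
 facet normal -0.614 -0.515 0.598
  outer loop
   vertex 1.5 0.8 2.4
   vertex 2.5 1.0 3.6
   vertex 1.1 2.9 3.8
  endloop
 endfacet
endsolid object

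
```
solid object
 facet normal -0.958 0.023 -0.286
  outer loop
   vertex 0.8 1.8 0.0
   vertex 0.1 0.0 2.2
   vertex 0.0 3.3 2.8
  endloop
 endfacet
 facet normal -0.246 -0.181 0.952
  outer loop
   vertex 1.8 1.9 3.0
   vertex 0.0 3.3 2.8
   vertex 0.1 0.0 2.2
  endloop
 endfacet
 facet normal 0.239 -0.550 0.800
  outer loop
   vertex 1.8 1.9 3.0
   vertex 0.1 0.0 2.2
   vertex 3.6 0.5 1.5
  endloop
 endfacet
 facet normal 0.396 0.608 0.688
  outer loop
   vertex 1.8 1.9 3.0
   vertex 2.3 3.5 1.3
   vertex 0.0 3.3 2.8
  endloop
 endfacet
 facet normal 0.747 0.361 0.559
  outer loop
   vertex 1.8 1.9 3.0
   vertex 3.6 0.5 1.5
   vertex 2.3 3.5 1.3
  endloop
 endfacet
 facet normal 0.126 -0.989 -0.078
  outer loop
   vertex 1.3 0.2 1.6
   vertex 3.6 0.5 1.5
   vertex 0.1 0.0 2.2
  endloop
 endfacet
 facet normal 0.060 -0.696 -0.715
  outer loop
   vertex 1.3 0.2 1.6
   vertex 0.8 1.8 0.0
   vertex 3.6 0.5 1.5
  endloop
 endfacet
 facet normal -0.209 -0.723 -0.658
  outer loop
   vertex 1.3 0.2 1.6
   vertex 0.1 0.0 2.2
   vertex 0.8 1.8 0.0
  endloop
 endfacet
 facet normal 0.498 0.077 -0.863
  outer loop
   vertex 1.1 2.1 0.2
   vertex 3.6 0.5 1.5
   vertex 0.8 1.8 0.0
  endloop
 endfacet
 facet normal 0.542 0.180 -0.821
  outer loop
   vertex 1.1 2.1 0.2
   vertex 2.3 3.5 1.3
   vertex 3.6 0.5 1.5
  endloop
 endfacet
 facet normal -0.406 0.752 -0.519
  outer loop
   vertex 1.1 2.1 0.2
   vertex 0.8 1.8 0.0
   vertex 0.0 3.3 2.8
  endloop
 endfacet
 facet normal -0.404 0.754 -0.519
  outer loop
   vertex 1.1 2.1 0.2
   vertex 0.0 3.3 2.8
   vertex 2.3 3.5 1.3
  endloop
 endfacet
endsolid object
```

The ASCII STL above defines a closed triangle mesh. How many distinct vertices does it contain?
8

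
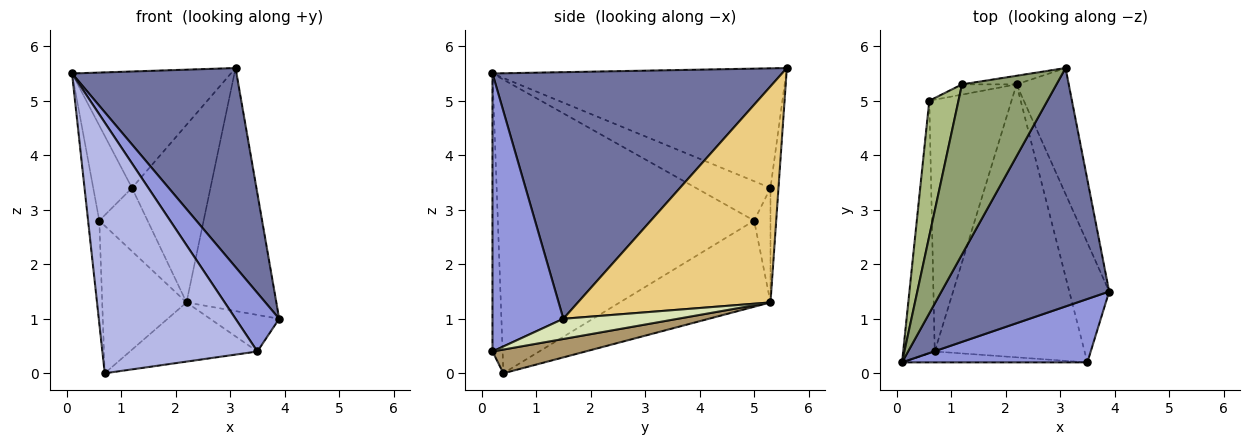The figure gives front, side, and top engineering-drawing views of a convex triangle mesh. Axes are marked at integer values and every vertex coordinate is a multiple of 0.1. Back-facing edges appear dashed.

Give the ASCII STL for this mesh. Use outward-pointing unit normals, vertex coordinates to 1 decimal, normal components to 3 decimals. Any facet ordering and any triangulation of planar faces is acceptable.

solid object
 facet normal 0.748 -0.425 0.509
  outer loop
   vertex 3.1 5.6 5.6
   vertex 0.1 0.2 5.5
   vertex 3.9 1.5 1.0
  endloop
 endfacet
 facet normal -0.993 0.043 -0.107
  outer loop
   vertex 0.6 5.0 2.8
   vertex 0.7 0.4 0.0
   vertex 0.1 0.2 5.5
  endloop
 endfacet
 facet normal 0.741 -0.456 0.494
  outer loop
   vertex 3.5 0.2 0.4
   vertex 3.9 1.5 1.0
   vertex 0.1 0.2 5.5
  endloop
 endfacet
 facet normal -0.065 -0.997 -0.043
  outer loop
   vertex 3.5 0.2 0.4
   vertex 0.1 0.2 5.5
   vertex 0.7 0.4 0.0
  endloop
 endfacet
 facet normal -0.722 0.391 0.571
  outer loop
   vertex 1.2 5.3 3.4
   vertex 0.1 0.2 5.5
   vertex 3.1 5.6 5.6
  endloop
 endfacet
 facet normal -0.742 0.386 0.549
  outer loop
   vertex 1.2 5.3 3.4
   vertex 0.6 5.0 2.8
   vertex 0.1 0.2 5.5
  endloop
 endfacet
 facet normal -0.670 0.375 -0.640
  outer loop
   vertex 2.2 5.3 1.3
   vertex 0.7 0.4 0.0
   vertex 0.6 5.0 2.8
  endloop
 endfacet
 facet normal 0.436 0.263 -0.861
  outer loop
   vertex 2.2 5.3 1.3
   vertex 3.9 1.5 1.0
   vertex 3.5 0.2 0.4
  endloop
 endfacet
 facet normal 0.153 0.209 -0.966
  outer loop
   vertex 2.2 5.3 1.3
   vertex 3.5 0.2 0.4
   vertex 0.7 0.4 0.0
  endloop
 endfacet
 facet normal -0.317 0.936 -0.151
  outer loop
   vertex 2.2 5.3 1.3
   vertex 0.6 5.0 2.8
   vertex 1.2 5.3 3.4
  endloop
 endfacet
 facet normal 0.885 0.413 -0.214
  outer loop
   vertex 2.2 5.3 1.3
   vertex 3.1 5.6 5.6
   vertex 3.9 1.5 1.0
  endloop
 endfacet
 facet normal -0.101 0.994 -0.048
  outer loop
   vertex 2.2 5.3 1.3
   vertex 1.2 5.3 3.4
   vertex 3.1 5.6 5.6
  endloop
 endfacet
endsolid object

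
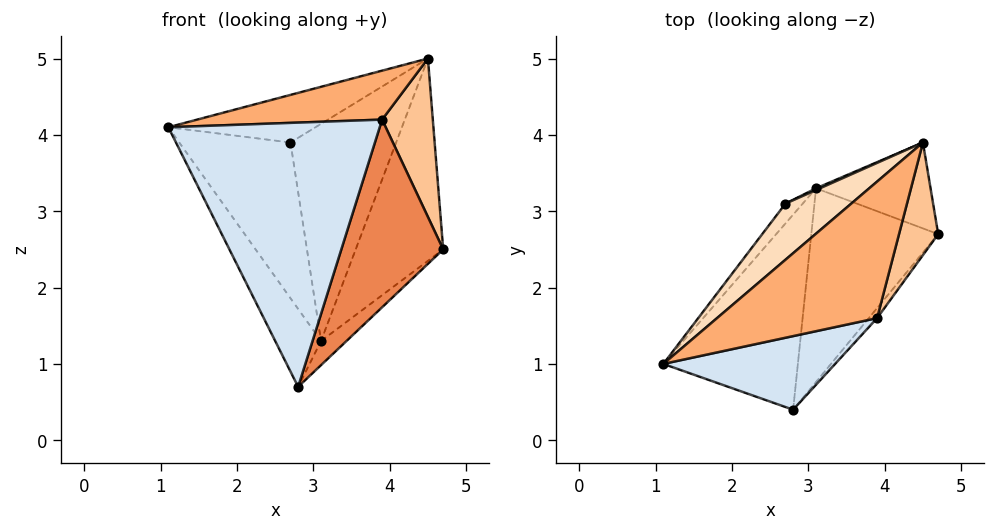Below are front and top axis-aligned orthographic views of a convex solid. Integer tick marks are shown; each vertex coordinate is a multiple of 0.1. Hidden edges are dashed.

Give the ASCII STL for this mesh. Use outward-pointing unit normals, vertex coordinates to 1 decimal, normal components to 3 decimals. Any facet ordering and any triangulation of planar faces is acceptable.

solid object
 facet normal -0.865 0.186 -0.465
  outer loop
   vertex 3.1 3.3 1.3
   vertex 2.8 0.4 0.7
   vertex 1.1 1.0 4.1
  endloop
 endfacet
 facet normal 0.620 0.097 -0.778
  outer loop
   vertex 3.1 3.3 1.3
   vertex 4.7 2.7 2.5
   vertex 2.8 0.4 0.7
  endloop
 endfacet
 facet normal 0.538 0.776 -0.329
  outer loop
   vertex 3.1 3.3 1.3
   vertex 4.5 3.9 5.0
   vertex 4.7 2.7 2.5
  endloop
 endfacet
 facet normal 0.193 -0.945 0.263
  outer loop
   vertex 3.9 1.6 4.2
   vertex 1.1 1.0 4.1
   vertex 2.8 0.4 0.7
  endloop
 endfacet
 facet normal 0.783 -0.621 -0.033
  outer loop
   vertex 3.9 1.6 4.2
   vertex 2.8 0.4 0.7
   vertex 4.7 2.7 2.5
  endloop
 endfacet
 facet normal 0.039 -0.337 0.941
  outer loop
   vertex 3.9 1.6 4.2
   vertex 4.5 3.9 5.0
   vertex 1.1 1.0 4.1
  endloop
 endfacet
 facet normal 0.920 -0.319 0.227
  outer loop
   vertex 3.9 1.6 4.2
   vertex 4.7 2.7 2.5
   vertex 4.5 3.9 5.0
  endloop
 endfacet
 facet normal -0.602 0.517 0.609
  outer loop
   vertex 2.7 3.1 3.9
   vertex 1.1 1.0 4.1
   vertex 4.5 3.9 5.0
  endloop
 endfacet
 facet normal -0.797 0.600 -0.076
  outer loop
   vertex 2.7 3.1 3.9
   vertex 3.1 3.3 1.3
   vertex 1.1 1.0 4.1
  endloop
 endfacet
 facet normal -0.410 0.912 0.007
  outer loop
   vertex 2.7 3.1 3.9
   vertex 4.5 3.9 5.0
   vertex 3.1 3.3 1.3
  endloop
 endfacet
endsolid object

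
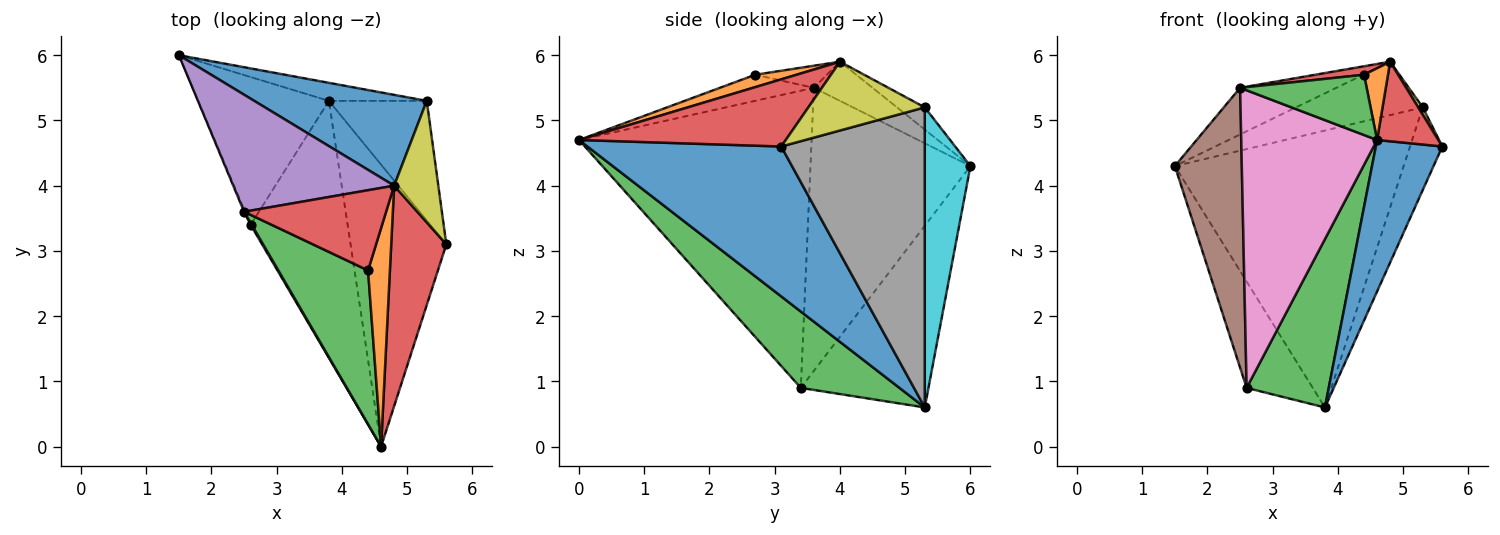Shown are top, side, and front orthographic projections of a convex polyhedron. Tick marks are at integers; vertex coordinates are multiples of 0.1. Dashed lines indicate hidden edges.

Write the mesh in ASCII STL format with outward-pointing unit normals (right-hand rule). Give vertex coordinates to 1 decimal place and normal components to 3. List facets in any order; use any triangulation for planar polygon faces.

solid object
 facet normal 0.810 -0.278 -0.517
  outer loop
   vertex 3.8 5.3 0.6
   vertex 5.6 3.1 4.6
   vertex 4.6 0.0 4.7
  endloop
 endfacet
 facet normal -0.748 0.388 -0.538
  outer loop
   vertex 2.6 3.4 0.9
   vertex 1.5 6.0 4.3
   vertex 3.8 5.3 0.6
  endloop
 endfacet
 facet normal 0.550 -0.458 -0.699
  outer loop
   vertex 2.6 3.4 0.9
   vertex 3.8 5.3 0.6
   vertex 4.6 0.0 4.7
  endloop
 endfacet
 facet normal 0.754 -0.223 0.618
  outer loop
   vertex 4.8 4.0 5.9
   vertex 4.6 0.0 4.7
   vertex 5.6 3.1 4.6
  endloop
 endfacet
 facet normal -0.220 0.361 0.906
  outer loop
   vertex 2.5 3.6 5.5
   vertex 4.8 4.0 5.9
   vertex 1.5 6.0 4.3
  endloop
 endfacet
 facet normal -0.922 -0.386 -0.003
  outer loop
   vertex 2.5 3.6 5.5
   vertex 1.5 6.0 4.3
   vertex 2.6 3.4 0.9
  endloop
 endfacet
 facet normal -0.863 -0.504 0.003
  outer loop
   vertex 2.5 3.6 5.5
   vertex 2.6 3.4 0.9
   vertex 4.6 0.0 4.7
  endloop
 endfacet
 facet normal 0.930 0.209 -0.303
  outer loop
   vertex 5.3 5.3 5.2
   vertex 5.6 3.1 4.6
   vertex 3.8 5.3 0.6
  endloop
 endfacet
 facet normal 0.841 -0.033 0.540
  outer loop
   vertex 5.3 5.3 5.2
   vertex 4.8 4.0 5.9
   vertex 5.6 3.1 4.6
  endloop
 endfacet
 facet normal 0.195 0.979 -0.064
  outer loop
   vertex 5.3 5.3 5.2
   vertex 3.8 5.3 0.6
   vertex 1.5 6.0 4.3
  endloop
 endfacet
 facet normal -0.110 0.504 0.857
  outer loop
   vertex 5.3 5.3 5.2
   vertex 1.5 6.0 4.3
   vertex 4.8 4.0 5.9
  endloop
 endfacet
 facet normal 0.474 -0.275 0.836
  outer loop
   vertex 4.4 2.7 5.7
   vertex 4.6 0.0 4.7
   vertex 4.8 4.0 5.9
  endloop
 endfacet
 facet normal -0.261 -0.352 0.899
  outer loop
   vertex 4.4 2.7 5.7
   vertex 2.5 3.6 5.5
   vertex 4.6 0.0 4.7
  endloop
 endfacet
 facet normal -0.153 -0.104 0.983
  outer loop
   vertex 4.4 2.7 5.7
   vertex 4.8 4.0 5.9
   vertex 2.5 3.6 5.5
  endloop
 endfacet
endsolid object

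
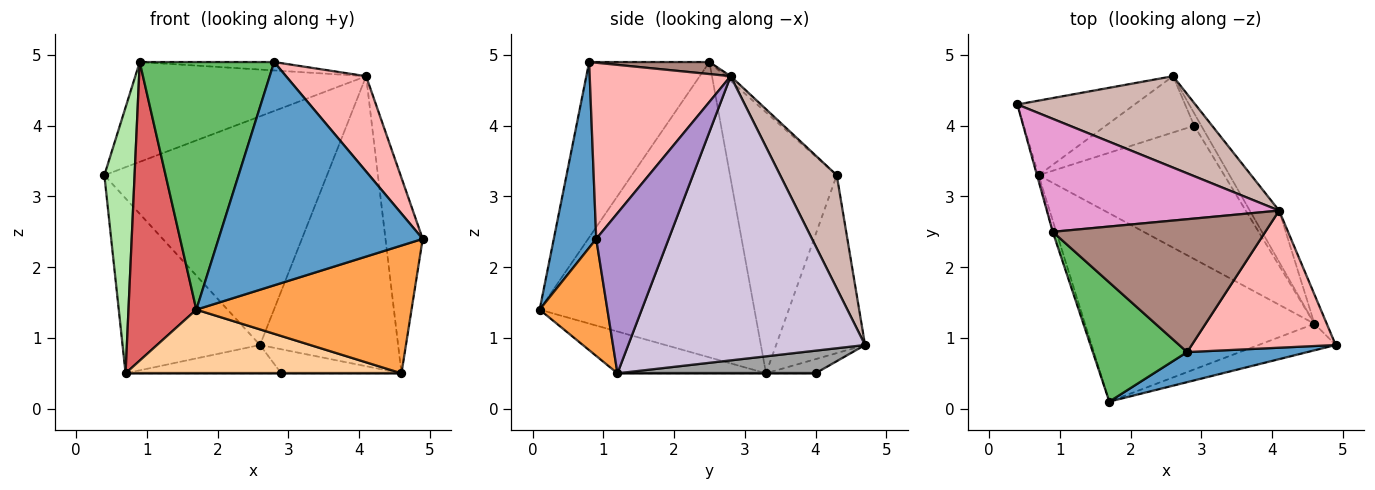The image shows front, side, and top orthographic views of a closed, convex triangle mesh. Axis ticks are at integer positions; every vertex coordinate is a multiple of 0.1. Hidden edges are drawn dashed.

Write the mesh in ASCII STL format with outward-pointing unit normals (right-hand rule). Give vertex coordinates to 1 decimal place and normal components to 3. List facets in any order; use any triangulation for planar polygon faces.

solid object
 facet normal 0.202 -0.971 0.131
  outer loop
   vertex 2.8 0.8 4.9
   vertex 1.7 0.1 1.4
   vertex 4.9 0.9 2.4
  endloop
 endfacet
 facet normal -0.511 0.790 -0.337
  outer loop
   vertex 0.7 3.3 0.5
   vertex 0.4 4.3 3.3
   vertex 2.6 4.7 0.9
  endloop
 endfacet
 facet normal 0.295 -0.936 -0.194
  outer loop
   vertex 4.6 1.2 0.5
   vertex 4.9 0.9 2.4
   vertex 1.7 0.1 1.4
  endloop
 endfacet
 facet normal -0.170 -0.316 -0.934
  outer loop
   vertex 4.6 1.2 0.5
   vertex 1.7 0.1 1.4
   vertex 0.7 3.3 0.5
  endloop
 endfacet
 facet normal -0.628 -0.701 0.338
  outer loop
   vertex 0.9 2.5 4.9
   vertex 1.7 0.1 1.4
   vertex 2.8 0.8 4.9
  endloop
 endfacet
 facet normal -0.962 -0.272 -0.006
  outer loop
   vertex 0.9 2.5 4.9
   vertex 0.4 4.3 3.3
   vertex 0.7 3.3 0.5
  endloop
 endfacet
 facet normal -0.953 -0.301 -0.011
  outer loop
   vertex 0.9 2.5 4.9
   vertex 0.7 3.3 0.5
   vertex 1.7 0.1 1.4
  endloop
 endfacet
 facet normal 0.709 -0.403 0.579
  outer loop
   vertex 4.1 2.8 4.7
   vertex 2.8 0.8 4.9
   vertex 4.9 0.9 2.4
  endloop
 endfacet
 facet normal 0.887 0.456 -0.068
  outer loop
   vertex 4.1 2.8 4.7
   vertex 4.9 0.9 2.4
   vertex 4.6 1.2 0.5
  endloop
 endfacet
 facet normal 0.860 0.502 -0.089
  outer loop
   vertex 4.1 2.8 4.7
   vertex 4.6 1.2 0.5
   vertex 2.6 4.7 0.9
  endloop
 endfacet
 facet normal 0.056 0.063 0.996
  outer loop
   vertex 4.1 2.8 4.7
   vertex 0.9 2.5 4.9
   vertex 2.8 0.8 4.9
  endloop
 endfacet
 facet normal 0.230 0.904 0.361
  outer loop
   vertex 4.1 2.8 4.7
   vertex 2.6 4.7 0.9
   vertex 0.4 4.3 3.3
  endloop
 endfacet
 facet normal -0.015 0.662 0.749
  outer loop
   vertex 4.1 2.8 4.7
   vertex 0.4 4.3 3.3
   vertex 0.9 2.5 4.9
  endloop
 endfacet
 facet normal -0.142 0.445 -0.884
  outer loop
   vertex 2.9 4.0 0.5
   vertex 0.7 3.3 0.5
   vertex 2.6 4.7 0.9
  endloop
 endfacet
 facet normal 0.826 0.501 -0.258
  outer loop
   vertex 2.9 4.0 0.5
   vertex 2.6 4.7 0.9
   vertex 4.6 1.2 0.5
  endloop
 endfacet
 facet normal 0.000 0.000 -1.000
  outer loop
   vertex 2.9 4.0 0.5
   vertex 4.6 1.2 0.5
   vertex 0.7 3.3 0.5
  endloop
 endfacet
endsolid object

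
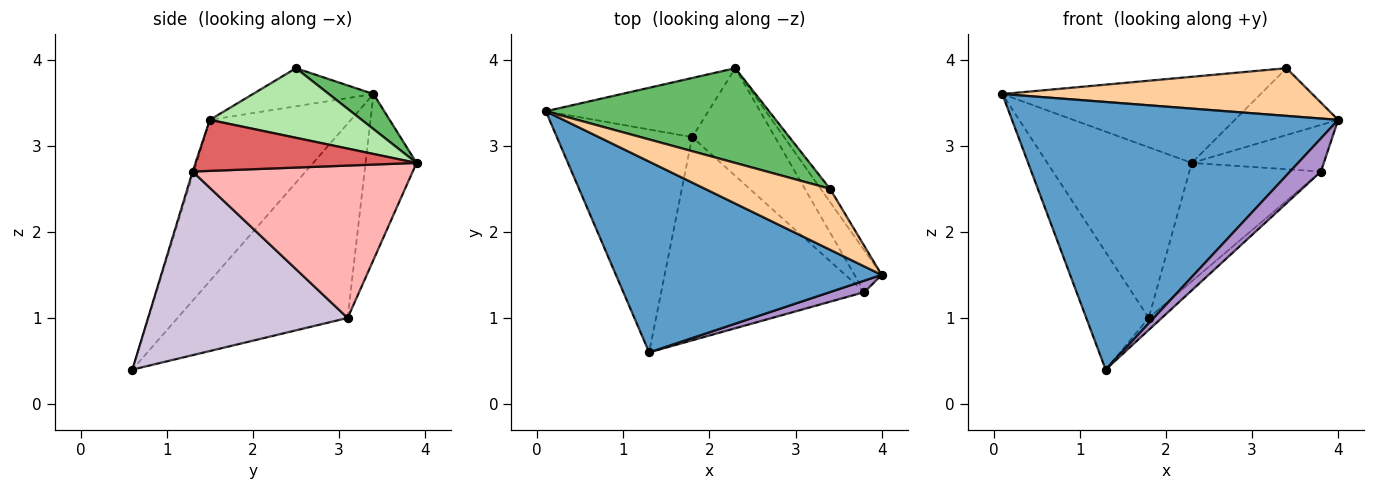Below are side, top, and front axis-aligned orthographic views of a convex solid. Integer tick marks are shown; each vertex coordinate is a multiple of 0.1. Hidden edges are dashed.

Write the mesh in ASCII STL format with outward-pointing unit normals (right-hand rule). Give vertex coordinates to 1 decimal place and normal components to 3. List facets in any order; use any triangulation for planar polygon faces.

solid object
 facet normal -0.332 -0.768 0.548
  outer loop
   vertex 1.3 0.6 0.4
   vertex 4.0 1.5 3.3
   vertex 0.1 3.4 3.6
  endloop
 endfacet
 facet normal -0.786 0.288 -0.547
  outer loop
   vertex 1.8 3.1 1.0
   vertex 1.3 0.6 0.4
   vertex 0.1 3.4 3.6
  endloop
 endfacet
 facet normal -0.317 0.896 -0.310
  outer loop
   vertex 1.8 3.1 1.0
   vertex 0.1 3.4 3.6
   vertex 2.3 3.9 2.8
  endloop
 endfacet
 facet normal -0.233 -0.599 0.766
  outer loop
   vertex 3.4 2.5 3.9
   vertex 0.1 3.4 3.6
   vertex 4.0 1.5 3.3
  endloop
 endfacet
 facet normal 0.115 0.668 0.735
  outer loop
   vertex 3.4 2.5 3.9
   vertex 2.3 3.9 2.8
   vertex 0.1 3.4 3.6
  endloop
 endfacet
 facet normal 0.822 0.559 -0.110
  outer loop
   vertex 3.4 2.5 3.9
   vertex 4.0 1.5 3.3
   vertex 2.3 3.9 2.8
  endloop
 endfacet
 facet normal 0.781 0.466 -0.416
  outer loop
   vertex 3.8 1.3 2.7
   vertex 2.3 3.9 2.8
   vertex 4.0 1.5 3.3
  endloop
 endfacet
 facet normal 0.778 0.465 -0.423
  outer loop
   vertex 3.8 1.3 2.7
   vertex 1.8 3.1 1.0
   vertex 2.3 3.9 2.8
  endloop
 endfacet
 facet normal -0.036 -0.944 0.327
  outer loop
   vertex 3.8 1.3 2.7
   vertex 4.0 1.5 3.3
   vertex 1.3 0.6 0.4
  endloop
 endfacet
 facet normal 0.670 0.044 -0.741
  outer loop
   vertex 3.8 1.3 2.7
   vertex 1.3 0.6 0.4
   vertex 1.8 3.1 1.0
  endloop
 endfacet
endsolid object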